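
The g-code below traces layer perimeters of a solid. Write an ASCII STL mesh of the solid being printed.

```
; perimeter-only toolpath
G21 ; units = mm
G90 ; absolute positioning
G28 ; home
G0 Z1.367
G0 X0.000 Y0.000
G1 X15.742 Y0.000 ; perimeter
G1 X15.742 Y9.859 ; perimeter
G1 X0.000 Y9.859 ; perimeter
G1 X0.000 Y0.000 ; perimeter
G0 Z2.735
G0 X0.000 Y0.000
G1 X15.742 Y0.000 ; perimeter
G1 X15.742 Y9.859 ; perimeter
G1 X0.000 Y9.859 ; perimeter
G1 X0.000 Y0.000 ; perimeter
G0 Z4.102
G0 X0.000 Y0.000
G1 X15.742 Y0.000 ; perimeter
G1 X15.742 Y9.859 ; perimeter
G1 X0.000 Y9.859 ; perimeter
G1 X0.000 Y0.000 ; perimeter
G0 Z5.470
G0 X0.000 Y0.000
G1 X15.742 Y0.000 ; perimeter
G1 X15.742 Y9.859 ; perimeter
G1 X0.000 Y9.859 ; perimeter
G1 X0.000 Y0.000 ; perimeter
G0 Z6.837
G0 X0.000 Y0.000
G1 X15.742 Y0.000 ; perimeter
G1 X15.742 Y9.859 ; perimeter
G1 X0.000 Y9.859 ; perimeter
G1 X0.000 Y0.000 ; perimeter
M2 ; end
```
solid part
  facet normal 0.0000 0.0000 -1.0000
    outer loop
      vertex 15.742 9.859 0.000
      vertex 15.742 0.000 0.000
      vertex 0.000 0.000 0.000
    endloop
  endfacet
  facet normal 0.0000 0.0000 -1.0000
    outer loop
      vertex 0.000 9.859 0.000
      vertex 15.742 9.859 0.000
      vertex 0.000 0.000 0.000
    endloop
  endfacet
  facet normal 0.0000 0.0000 1.0000
    outer loop
      vertex 0.000 0.000 6.837
      vertex 15.742 0.000 6.837
      vertex 15.742 9.859 6.837
    endloop
  endfacet
  facet normal 0.0000 0.0000 1.0000
    outer loop
      vertex 0.000 0.000 6.837
      vertex 15.742 9.859 6.837
      vertex 0.000 9.859 6.837
    endloop
  endfacet
  facet normal 0.0000 -1.0000 0.0000
    outer loop
      vertex 0.000 0.000 0.000
      vertex 15.742 0.000 0.000
      vertex 15.742 0.000 6.837
    endloop
  endfacet
  facet normal 0.0000 -1.0000 0.0000
    outer loop
      vertex 0.000 0.000 0.000
      vertex 15.742 0.000 6.837
      vertex 0.000 0.000 6.837
    endloop
  endfacet
  facet normal 0.0000 1.0000 0.0000
    outer loop
      vertex 15.742 9.859 6.837
      vertex 15.742 9.859 0.000
      vertex 0.000 9.859 0.000
    endloop
  endfacet
  facet normal 0.0000 1.0000 0.0000
    outer loop
      vertex 0.000 9.859 6.837
      vertex 15.742 9.859 6.837
      vertex 0.000 9.859 0.000
    endloop
  endfacet
  facet normal -1.0000 0.0000 0.0000
    outer loop
      vertex 0.000 9.859 6.837
      vertex 0.000 9.859 0.000
      vertex 0.000 0.000 0.000
    endloop
  endfacet
  facet normal -1.0000 0.0000 0.0000
    outer loop
      vertex 0.000 0.000 6.837
      vertex 0.000 9.859 6.837
      vertex 0.000 0.000 0.000
    endloop
  endfacet
  facet normal 1.0000 0.0000 0.0000
    outer loop
      vertex 15.742 0.000 0.000
      vertex 15.742 9.859 0.000
      vertex 15.742 9.859 6.837
    endloop
  endfacet
  facet normal 1.0000 0.0000 0.0000
    outer loop
      vertex 15.742 0.000 0.000
      vertex 15.742 9.859 6.837
      vertex 15.742 0.000 6.837
    endloop
  endfacet
endsolid part

The G0 Z moves step by Δz≈1.367 mm. Every layer's G1 loop is the same polygon, so the solid is a straight extrusion of it from z=0 to z≈6.84. Closing with flat bottom and top caps and triangulating gives 12 facets — a rectangular box, roughly 15.7 × 9.86 mm footprint and 6.84 mm tall.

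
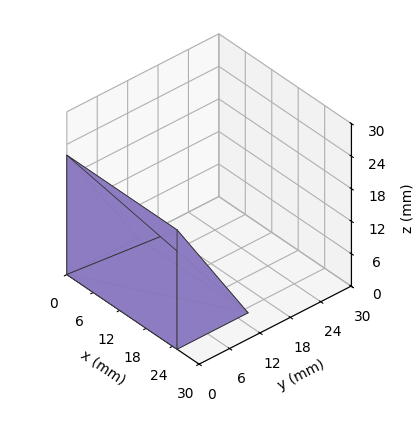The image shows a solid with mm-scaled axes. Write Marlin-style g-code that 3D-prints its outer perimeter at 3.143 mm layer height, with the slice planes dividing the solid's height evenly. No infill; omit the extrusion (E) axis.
Reading the render: the shape is a wedge (ramp): 25 × 14 mm base, rising to 22 mm along the y=0 edge and sloping linearly to z=0 at y=14 (dimensions read to the nearest mm from the axis ticks). For the g-code, the solid's height is divided into equal slices at the stated Δz and each level perimeter traced with G1 moves after a G0 lift.

; perimeter-only toolpath
G21 ; units = mm
G90 ; absolute positioning
G28 ; home
; layer 1
G0 Z3.143
G0 X0.000 Y0.000
G1 X25.000 Y0.000
G1 X25.000 Y12.000
G1 X0.000 Y12.000
G1 X0.000 Y0.000
; layer 2
G0 Z6.286
G0 X0.000 Y0.000
G1 X25.000 Y0.000
G1 X25.000 Y10.000
G1 X0.000 Y10.000
G1 X0.000 Y0.000
; layer 3
G0 Z9.429
G0 X0.000 Y0.000
G1 X25.000 Y0.000
G1 X25.000 Y8.000
G1 X0.000 Y8.000
G1 X0.000 Y0.000
; layer 4
G0 Z12.571
G0 X0.000 Y0.000
G1 X25.000 Y0.000
G1 X25.000 Y6.000
G1 X0.000 Y6.000
G1 X0.000 Y0.000
; layer 5
G0 Z15.714
G0 X0.000 Y0.000
G1 X25.000 Y0.000
G1 X25.000 Y4.000
G1 X0.000 Y4.000
G1 X0.000 Y0.000
; layer 6
G0 Z18.857
G0 X0.000 Y0.000
G1 X25.000 Y0.000
G1 X25.000 Y2.000
G1 X0.000 Y2.000
G1 X0.000 Y0.000
M2 ; end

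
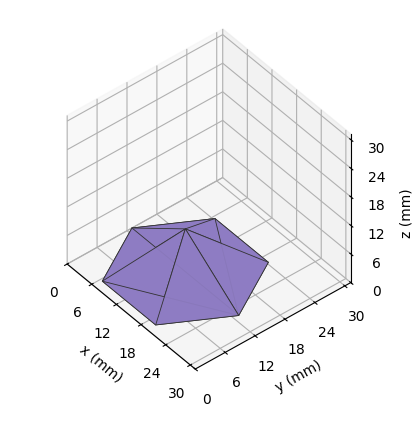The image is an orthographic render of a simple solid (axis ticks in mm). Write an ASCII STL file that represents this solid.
Reading the render: the shape is a regular 6-sided pyramid, base circumscribed radius ≈ 13 mm, apex at z ≈ 9 mm (dimensions read to the nearest mm from the axis ticks). For the STL, each face is triangulated and given an outward normal.

solid part
  facet normal 0.0000 0.0000 -1.0000
    outer loop
      vertex 6.5 24.3 0.0
      vertex 19.5 24.3 0.0
      vertex 26.0 13.0 0.0
    endloop
  endfacet
  facet normal 0.0000 0.0000 -1.0000
    outer loop
      vertex 0.0 13.0 0.0
      vertex 6.5 24.3 0.0
      vertex 26.0 13.0 0.0
    endloop
  endfacet
  facet normal 0.0000 0.0000 -1.0000
    outer loop
      vertex 6.5 1.7 0.0
      vertex 0.0 13.0 0.0
      vertex 26.0 13.0 0.0
    endloop
  endfacet
  facet normal 0.0000 0.0000 -1.0000
    outer loop
      vertex 19.5 1.7 0.0
      vertex 6.5 1.7 0.0
      vertex 26.0 13.0 0.0
    endloop
  endfacet
  facet normal 0.5410 0.3112 0.7814
    outer loop
      vertex 26.0 13.0 0.0
      vertex 19.5 24.3 0.0
      vertex 13.0 13.0 9.0
    endloop
  endfacet
  facet normal 0.0000 0.6230 0.7822
    outer loop
      vertex 19.5 24.3 0.0
      vertex 6.5 24.3 0.0
      vertex 13.0 13.0 9.0
    endloop
  endfacet
  facet normal -0.5410 0.3112 0.7814
    outer loop
      vertex 6.5 24.3 0.0
      vertex 0.0 13.0 0.0
      vertex 13.0 13.0 9.0
    endloop
  endfacet
  facet normal -0.5410 -0.3112 0.7814
    outer loop
      vertex 0.0 13.0 0.0
      vertex 6.5 1.7 0.0
      vertex 13.0 13.0 9.0
    endloop
  endfacet
  facet normal 0.0000 -0.6230 0.7822
    outer loop
      vertex 6.5 1.7 0.0
      vertex 19.5 1.7 0.0
      vertex 13.0 13.0 9.0
    endloop
  endfacet
  facet normal 0.5410 -0.3112 0.7814
    outer loop
      vertex 19.5 1.7 0.0
      vertex 26.0 13.0 0.0
      vertex 13.0 13.0 9.0
    endloop
  endfacet
endsolid part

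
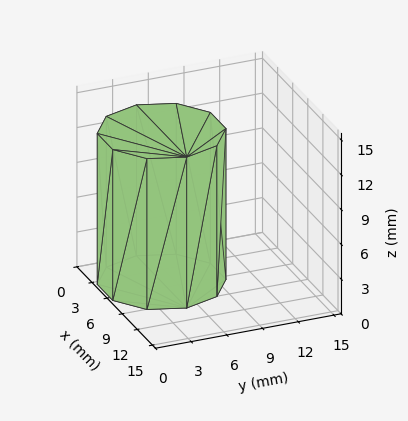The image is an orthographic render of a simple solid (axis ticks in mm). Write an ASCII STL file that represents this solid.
Reading the render: the shape is a regular 10-sided prism (a cylinder approximated with 10 flat sides), circumscribed radius ≈ 5 mm, height ≈ 13 mm (dimensions read to the nearest mm from the axis ticks). For the STL, each face is triangulated and given an outward normal.

solid part
  facet normal 0.0000 0.0000 -1.0000
    outer loop
      vertex 6.545 9.755 0.000
      vertex 9.045 7.939 0.000
      vertex 10.000 5.000 0.000
    endloop
  endfacet
  facet normal 0.0000 0.0000 -1.0000
    outer loop
      vertex 3.455 9.755 0.000
      vertex 6.545 9.755 0.000
      vertex 10.000 5.000 0.000
    endloop
  endfacet
  facet normal 0.0000 0.0000 -1.0000
    outer loop
      vertex 0.955 7.939 0.000
      vertex 3.455 9.755 0.000
      vertex 10.000 5.000 0.000
    endloop
  endfacet
  facet normal 0.0000 0.0000 -1.0000
    outer loop
      vertex 0.000 5.000 0.000
      vertex 0.955 7.939 0.000
      vertex 10.000 5.000 0.000
    endloop
  endfacet
  facet normal 0.0000 0.0000 -1.0000
    outer loop
      vertex 0.955 2.061 0.000
      vertex 0.000 5.000 0.000
      vertex 10.000 5.000 0.000
    endloop
  endfacet
  facet normal 0.0000 0.0000 -1.0000
    outer loop
      vertex 3.455 0.245 0.000
      vertex 0.955 2.061 0.000
      vertex 10.000 5.000 0.000
    endloop
  endfacet
  facet normal 0.0000 0.0000 -1.0000
    outer loop
      vertex 6.545 0.245 0.000
      vertex 3.455 0.245 0.000
      vertex 10.000 5.000 0.000
    endloop
  endfacet
  facet normal 0.0000 0.0000 -1.0000
    outer loop
      vertex 9.045 2.061 0.000
      vertex 6.545 0.245 0.000
      vertex 10.000 5.000 0.000
    endloop
  endfacet
  facet normal 0.0000 0.0000 1.0000
    outer loop
      vertex 10.000 5.000 13.000
      vertex 9.045 7.939 13.000
      vertex 6.545 9.755 13.000
    endloop
  endfacet
  facet normal 0.0000 0.0000 1.0000
    outer loop
      vertex 10.000 5.000 13.000
      vertex 6.545 9.755 13.000
      vertex 3.455 9.755 13.000
    endloop
  endfacet
  facet normal 0.0000 0.0000 1.0000
    outer loop
      vertex 10.000 5.000 13.000
      vertex 3.455 9.755 13.000
      vertex 0.955 7.939 13.000
    endloop
  endfacet
  facet normal 0.0000 0.0000 1.0000
    outer loop
      vertex 10.000 5.000 13.000
      vertex 0.955 7.939 13.000
      vertex 0.000 5.000 13.000
    endloop
  endfacet
  facet normal 0.0000 0.0000 1.0000
    outer loop
      vertex 10.000 5.000 13.000
      vertex 0.000 5.000 13.000
      vertex 0.955 2.061 13.000
    endloop
  endfacet
  facet normal 0.0000 0.0000 1.0000
    outer loop
      vertex 10.000 5.000 13.000
      vertex 0.955 2.061 13.000
      vertex 3.455 0.245 13.000
    endloop
  endfacet
  facet normal 0.0000 0.0000 1.0000
    outer loop
      vertex 10.000 5.000 13.000
      vertex 3.455 0.245 13.000
      vertex 6.545 0.245 13.000
    endloop
  endfacet
  facet normal 0.0000 0.0000 1.0000
    outer loop
      vertex 10.000 5.000 13.000
      vertex 6.545 0.245 13.000
      vertex 9.045 2.061 13.000
    endloop
  endfacet
  facet normal 0.9511 0.3090 0.0000
    outer loop
      vertex 10.000 5.000 0.000
      vertex 9.045 7.939 0.000
      vertex 9.045 7.939 13.000
    endloop
  endfacet
  facet normal 0.9511 0.3090 0.0000
    outer loop
      vertex 10.000 5.000 0.000
      vertex 9.045 7.939 13.000
      vertex 10.000 5.000 13.000
    endloop
  endfacet
  facet normal 0.5877 0.8091 0.0000
    outer loop
      vertex 9.045 7.939 0.000
      vertex 6.545 9.755 0.000
      vertex 6.545 9.755 13.000
    endloop
  endfacet
  facet normal 0.5877 0.8091 0.0000
    outer loop
      vertex 9.045 7.939 0.000
      vertex 6.545 9.755 13.000
      vertex 9.045 7.939 13.000
    endloop
  endfacet
  facet normal 0.0000 1.0000 0.0000
    outer loop
      vertex 6.545 9.755 0.000
      vertex 3.455 9.755 0.000
      vertex 3.455 9.755 13.000
    endloop
  endfacet
  facet normal 0.0000 1.0000 0.0000
    outer loop
      vertex 6.545 9.755 0.000
      vertex 3.455 9.755 13.000
      vertex 6.545 9.755 13.000
    endloop
  endfacet
  facet normal -0.5877 0.8091 0.0000
    outer loop
      vertex 3.455 9.755 0.000
      vertex 0.955 7.939 0.000
      vertex 0.955 7.939 13.000
    endloop
  endfacet
  facet normal -0.5877 0.8091 0.0000
    outer loop
      vertex 3.455 9.755 0.000
      vertex 0.955 7.939 13.000
      vertex 3.455 9.755 13.000
    endloop
  endfacet
  facet normal -0.9511 0.3090 0.0000
    outer loop
      vertex 0.955 7.939 0.000
      vertex 0.000 5.000 0.000
      vertex 0.000 5.000 13.000
    endloop
  endfacet
  facet normal -0.9511 0.3090 0.0000
    outer loop
      vertex 0.955 7.939 0.000
      vertex 0.000 5.000 13.000
      vertex 0.955 7.939 13.000
    endloop
  endfacet
  facet normal -0.9511 -0.3090 0.0000
    outer loop
      vertex 0.000 5.000 0.000
      vertex 0.955 2.061 0.000
      vertex 0.955 2.061 13.000
    endloop
  endfacet
  facet normal -0.9511 -0.3090 0.0000
    outer loop
      vertex 0.000 5.000 0.000
      vertex 0.955 2.061 13.000
      vertex 0.000 5.000 13.000
    endloop
  endfacet
  facet normal -0.5877 -0.8091 0.0000
    outer loop
      vertex 0.955 2.061 0.000
      vertex 3.455 0.245 0.000
      vertex 3.455 0.245 13.000
    endloop
  endfacet
  facet normal -0.5877 -0.8091 0.0000
    outer loop
      vertex 0.955 2.061 0.000
      vertex 3.455 0.245 13.000
      vertex 0.955 2.061 13.000
    endloop
  endfacet
  facet normal 0.0000 -1.0000 0.0000
    outer loop
      vertex 3.455 0.245 0.000
      vertex 6.545 0.245 0.000
      vertex 6.545 0.245 13.000
    endloop
  endfacet
  facet normal 0.0000 -1.0000 0.0000
    outer loop
      vertex 3.455 0.245 0.000
      vertex 6.545 0.245 13.000
      vertex 3.455 0.245 13.000
    endloop
  endfacet
  facet normal 0.5877 -0.8091 0.0000
    outer loop
      vertex 6.545 0.245 0.000
      vertex 9.045 2.061 0.000
      vertex 9.045 2.061 13.000
    endloop
  endfacet
  facet normal 0.5877 -0.8091 0.0000
    outer loop
      vertex 6.545 0.245 0.000
      vertex 9.045 2.061 13.000
      vertex 6.545 0.245 13.000
    endloop
  endfacet
  facet normal 0.9511 -0.3090 0.0000
    outer loop
      vertex 9.045 2.061 0.000
      vertex 10.000 5.000 0.000
      vertex 10.000 5.000 13.000
    endloop
  endfacet
  facet normal 0.9511 -0.3090 0.0000
    outer loop
      vertex 9.045 2.061 0.000
      vertex 10.000 5.000 13.000
      vertex 9.045 2.061 13.000
    endloop
  endfacet
endsolid part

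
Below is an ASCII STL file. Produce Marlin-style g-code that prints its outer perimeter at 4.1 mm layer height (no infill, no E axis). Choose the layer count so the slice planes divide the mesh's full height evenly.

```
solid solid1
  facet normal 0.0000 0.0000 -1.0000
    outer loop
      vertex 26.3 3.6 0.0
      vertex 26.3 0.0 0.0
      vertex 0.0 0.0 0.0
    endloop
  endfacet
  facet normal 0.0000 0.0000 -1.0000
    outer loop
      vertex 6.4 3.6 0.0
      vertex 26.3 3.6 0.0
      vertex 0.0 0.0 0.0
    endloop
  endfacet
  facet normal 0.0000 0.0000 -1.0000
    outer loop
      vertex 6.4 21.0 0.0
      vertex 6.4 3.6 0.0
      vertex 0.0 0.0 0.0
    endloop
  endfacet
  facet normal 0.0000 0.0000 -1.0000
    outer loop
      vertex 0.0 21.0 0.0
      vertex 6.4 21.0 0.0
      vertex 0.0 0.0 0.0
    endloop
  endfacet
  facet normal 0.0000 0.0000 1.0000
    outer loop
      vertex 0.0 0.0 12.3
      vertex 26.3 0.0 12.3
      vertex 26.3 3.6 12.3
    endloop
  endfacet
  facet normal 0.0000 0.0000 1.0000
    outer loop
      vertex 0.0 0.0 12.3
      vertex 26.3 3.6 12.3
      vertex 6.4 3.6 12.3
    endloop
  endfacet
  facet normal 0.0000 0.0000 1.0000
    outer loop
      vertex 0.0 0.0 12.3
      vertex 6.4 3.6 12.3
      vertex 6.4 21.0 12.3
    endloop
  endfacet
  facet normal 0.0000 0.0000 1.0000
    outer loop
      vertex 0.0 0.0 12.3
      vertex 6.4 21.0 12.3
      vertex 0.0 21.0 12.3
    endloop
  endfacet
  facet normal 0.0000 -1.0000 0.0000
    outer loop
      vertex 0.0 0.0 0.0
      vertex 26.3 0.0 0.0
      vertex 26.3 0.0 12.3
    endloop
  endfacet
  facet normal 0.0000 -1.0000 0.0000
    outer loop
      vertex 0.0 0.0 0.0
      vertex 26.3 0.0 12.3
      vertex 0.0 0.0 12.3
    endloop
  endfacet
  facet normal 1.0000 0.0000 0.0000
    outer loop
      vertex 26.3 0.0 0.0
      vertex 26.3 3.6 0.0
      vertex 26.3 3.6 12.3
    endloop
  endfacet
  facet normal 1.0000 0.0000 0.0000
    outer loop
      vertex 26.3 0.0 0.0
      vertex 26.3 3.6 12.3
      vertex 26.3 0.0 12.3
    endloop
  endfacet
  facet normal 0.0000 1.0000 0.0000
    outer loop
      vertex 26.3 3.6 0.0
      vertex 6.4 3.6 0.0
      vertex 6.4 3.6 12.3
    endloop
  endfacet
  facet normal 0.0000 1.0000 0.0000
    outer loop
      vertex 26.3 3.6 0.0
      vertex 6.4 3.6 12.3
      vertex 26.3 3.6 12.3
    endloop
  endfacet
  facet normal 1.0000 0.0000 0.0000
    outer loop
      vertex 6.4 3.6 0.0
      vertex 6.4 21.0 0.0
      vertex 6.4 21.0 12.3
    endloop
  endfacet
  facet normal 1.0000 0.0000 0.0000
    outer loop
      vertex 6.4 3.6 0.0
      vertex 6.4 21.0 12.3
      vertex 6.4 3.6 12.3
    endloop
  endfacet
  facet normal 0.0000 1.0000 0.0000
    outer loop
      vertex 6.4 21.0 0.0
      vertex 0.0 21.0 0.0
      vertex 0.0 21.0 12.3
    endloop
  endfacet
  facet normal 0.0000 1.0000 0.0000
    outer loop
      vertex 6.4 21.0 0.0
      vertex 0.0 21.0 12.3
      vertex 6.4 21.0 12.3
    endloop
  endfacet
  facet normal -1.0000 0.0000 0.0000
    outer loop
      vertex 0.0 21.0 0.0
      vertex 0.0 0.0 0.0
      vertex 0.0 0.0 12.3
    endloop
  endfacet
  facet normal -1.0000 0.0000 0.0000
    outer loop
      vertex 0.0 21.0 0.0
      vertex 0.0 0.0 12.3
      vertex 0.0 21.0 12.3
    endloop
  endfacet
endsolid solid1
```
; perimeter-only toolpath
G21 ; units = mm
G90 ; absolute positioning
G28 ; home
; layer 1
G0 Z4.1
G0 X0.0 Y0.0
G1 X26.3 Y0.0
G1 X26.3 Y3.6
G1 X6.4 Y3.6
G1 X6.4 Y21.0
G1 X0.0 Y21.0
G1 X0.0 Y0.0
; layer 2
G0 Z8.2
G0 X0.0 Y0.0
G1 X26.3 Y0.0
G1 X26.3 Y3.6
G1 X6.4 Y3.6
G1 X6.4 Y21.0
G1 X0.0 Y21.0
G1 X0.0 Y0.0
; layer 3
G0 Z12.3
G0 X0.0 Y0.0
G1 X26.3 Y0.0
G1 X26.3 Y3.6
G1 X6.4 Y3.6
G1 X6.4 Y21.0
G1 X0.0 Y21.0
G1 X0.0 Y0.0
M2 ; end

The solid is an L-shaped prism: outer 26.3 × 21 mm, arm thicknesses ≈ 3.6 mm (horizontal) and 6.4 mm (vertical), extruded 12.3 mm in z. Slicing at Δz = 4.1 mm — 3 equal slices spanning the solid's height, so layer i sits at z = i·h/3 — gives 3 non-empty perimeters. Each is a 6-segment closed polygon; G0 lifts to the layer z and rapids to the start vertex, then G1 traces the edges.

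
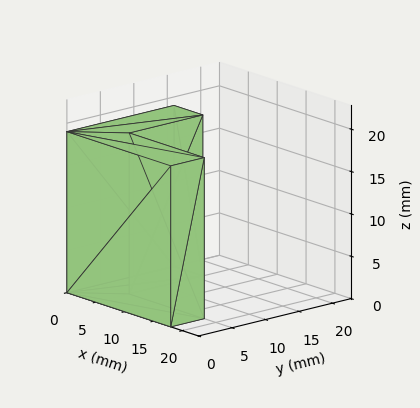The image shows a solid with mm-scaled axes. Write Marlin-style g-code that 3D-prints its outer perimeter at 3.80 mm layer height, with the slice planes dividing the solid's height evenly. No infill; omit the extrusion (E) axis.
Reading the render: the shape is an L-shaped prism: outer 18 × 16 mm, arm thicknesses ≈ 5 mm (horizontal) and 5 mm (vertical), extruded 19 mm in z (dimensions read to the nearest mm from the axis ticks). For the g-code, the solid's height is divided into equal slices at the stated Δz and each level perimeter traced with G1 moves after a G0 lift.

; perimeter-only toolpath
G21 ; units = mm
G90 ; absolute positioning
G28 ; home
; layer 1
G0 Z3.80
G0 X0.00 Y0.00
G1 X18.00 Y0.00
G1 X18.00 Y5.00
G1 X5.00 Y5.00
G1 X5.00 Y16.00
G1 X0.00 Y16.00
G1 X0.00 Y0.00
; layer 2
G0 Z7.60
G0 X0.00 Y0.00
G1 X18.00 Y0.00
G1 X18.00 Y5.00
G1 X5.00 Y5.00
G1 X5.00 Y16.00
G1 X0.00 Y16.00
G1 X0.00 Y0.00
; layer 3
G0 Z11.40
G0 X0.00 Y0.00
G1 X18.00 Y0.00
G1 X18.00 Y5.00
G1 X5.00 Y5.00
G1 X5.00 Y16.00
G1 X0.00 Y16.00
G1 X0.00 Y0.00
; layer 4
G0 Z15.20
G0 X0.00 Y0.00
G1 X18.00 Y0.00
G1 X18.00 Y5.00
G1 X5.00 Y5.00
G1 X5.00 Y16.00
G1 X0.00 Y16.00
G1 X0.00 Y0.00
; layer 5
G0 Z19.00
G0 X0.00 Y0.00
G1 X18.00 Y0.00
G1 X18.00 Y5.00
G1 X5.00 Y5.00
G1 X5.00 Y16.00
G1 X0.00 Y16.00
G1 X0.00 Y0.00
M2 ; end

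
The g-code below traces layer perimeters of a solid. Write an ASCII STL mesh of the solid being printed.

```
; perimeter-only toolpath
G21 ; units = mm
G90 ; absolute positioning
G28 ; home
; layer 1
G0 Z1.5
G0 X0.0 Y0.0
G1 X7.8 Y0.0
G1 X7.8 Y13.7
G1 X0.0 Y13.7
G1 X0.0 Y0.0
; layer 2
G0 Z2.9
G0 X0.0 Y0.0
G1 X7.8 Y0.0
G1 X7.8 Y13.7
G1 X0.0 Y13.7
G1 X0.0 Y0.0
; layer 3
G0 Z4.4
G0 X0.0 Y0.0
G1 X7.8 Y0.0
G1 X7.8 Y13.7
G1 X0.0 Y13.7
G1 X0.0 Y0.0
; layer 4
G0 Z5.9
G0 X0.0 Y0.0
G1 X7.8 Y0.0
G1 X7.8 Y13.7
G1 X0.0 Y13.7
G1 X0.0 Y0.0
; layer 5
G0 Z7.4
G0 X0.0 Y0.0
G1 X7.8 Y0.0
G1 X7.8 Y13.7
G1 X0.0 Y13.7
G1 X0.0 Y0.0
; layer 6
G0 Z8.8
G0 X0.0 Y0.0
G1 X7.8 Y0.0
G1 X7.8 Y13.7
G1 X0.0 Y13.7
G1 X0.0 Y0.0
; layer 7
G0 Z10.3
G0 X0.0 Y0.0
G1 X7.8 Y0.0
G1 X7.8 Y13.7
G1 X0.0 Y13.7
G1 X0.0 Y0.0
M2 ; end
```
solid part
  facet normal 0.0000 0.0000 -1.0000
    outer loop
      vertex 7.8 13.7 0.0
      vertex 7.8 0.0 0.0
      vertex 0.0 0.0 0.0
    endloop
  endfacet
  facet normal 0.0000 0.0000 -1.0000
    outer loop
      vertex 0.0 13.7 0.0
      vertex 7.8 13.7 0.0
      vertex 0.0 0.0 0.0
    endloop
  endfacet
  facet normal 0.0000 0.0000 1.0000
    outer loop
      vertex 0.0 0.0 10.3
      vertex 7.8 0.0 10.3
      vertex 7.8 13.7 10.3
    endloop
  endfacet
  facet normal 0.0000 0.0000 1.0000
    outer loop
      vertex 0.0 0.0 10.3
      vertex 7.8 13.7 10.3
      vertex 0.0 13.7 10.3
    endloop
  endfacet
  facet normal 0.0000 -1.0000 0.0000
    outer loop
      vertex 0.0 0.0 0.0
      vertex 7.8 0.0 0.0
      vertex 7.8 0.0 10.3
    endloop
  endfacet
  facet normal 0.0000 -1.0000 0.0000
    outer loop
      vertex 0.0 0.0 0.0
      vertex 7.8 0.0 10.3
      vertex 0.0 0.0 10.3
    endloop
  endfacet
  facet normal 0.0000 1.0000 0.0000
    outer loop
      vertex 7.8 13.7 10.3
      vertex 7.8 13.7 0.0
      vertex 0.0 13.7 0.0
    endloop
  endfacet
  facet normal 0.0000 1.0000 0.0000
    outer loop
      vertex 0.0 13.7 10.3
      vertex 7.8 13.7 10.3
      vertex 0.0 13.7 0.0
    endloop
  endfacet
  facet normal -1.0000 0.0000 0.0000
    outer loop
      vertex 0.0 13.7 10.3
      vertex 0.0 13.7 0.0
      vertex 0.0 0.0 0.0
    endloop
  endfacet
  facet normal -1.0000 0.0000 0.0000
    outer loop
      vertex 0.0 0.0 10.3
      vertex 0.0 13.7 10.3
      vertex 0.0 0.0 0.0
    endloop
  endfacet
  facet normal 1.0000 0.0000 0.0000
    outer loop
      vertex 7.8 0.0 0.0
      vertex 7.8 13.7 0.0
      vertex 7.8 13.7 10.3
    endloop
  endfacet
  facet normal 1.0000 0.0000 0.0000
    outer loop
      vertex 7.8 0.0 0.0
      vertex 7.8 13.7 10.3
      vertex 7.8 0.0 10.3
    endloop
  endfacet
endsolid part

The G0 Z moves step by Δz≈1.5 mm. Every layer's G1 loop is the same polygon, so the solid is a straight extrusion of it from z=0 to z≈10.3. Closing with flat bottom and top caps and triangulating gives 12 facets — a rectangular box, roughly 7.8 × 13.7 mm footprint and 10.3 mm tall.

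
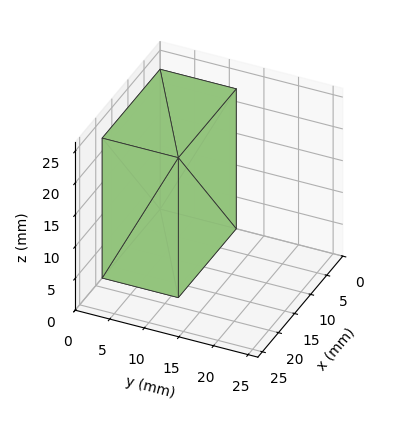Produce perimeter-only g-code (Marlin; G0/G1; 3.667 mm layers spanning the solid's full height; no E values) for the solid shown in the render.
Reading the render: the shape is a rectangular box, roughly 18 × 11 mm footprint and 22 mm tall (dimensions read to the nearest mm from the axis ticks). For the g-code, the solid's height is divided into equal slices at the stated Δz and each level perimeter traced with G1 moves after a G0 lift.

; perimeter-only toolpath
G21 ; units = mm
G90 ; absolute positioning
G28 ; home
; layer 1
G0 Z3.667
G0 X0.000 Y0.000
G1 X18.000 Y0.000
G1 X18.000 Y11.000
G1 X0.000 Y11.000
G1 X0.000 Y0.000
; layer 2
G0 Z7.333
G0 X0.000 Y0.000
G1 X18.000 Y0.000
G1 X18.000 Y11.000
G1 X0.000 Y11.000
G1 X0.000 Y0.000
; layer 3
G0 Z11.000
G0 X0.000 Y0.000
G1 X18.000 Y0.000
G1 X18.000 Y11.000
G1 X0.000 Y11.000
G1 X0.000 Y0.000
; layer 4
G0 Z14.667
G0 X0.000 Y0.000
G1 X18.000 Y0.000
G1 X18.000 Y11.000
G1 X0.000 Y11.000
G1 X0.000 Y0.000
; layer 5
G0 Z18.333
G0 X0.000 Y0.000
G1 X18.000 Y0.000
G1 X18.000 Y11.000
G1 X0.000 Y11.000
G1 X0.000 Y0.000
; layer 6
G0 Z22.000
G0 X0.000 Y0.000
G1 X18.000 Y0.000
G1 X18.000 Y11.000
G1 X0.000 Y11.000
G1 X0.000 Y0.000
M2 ; end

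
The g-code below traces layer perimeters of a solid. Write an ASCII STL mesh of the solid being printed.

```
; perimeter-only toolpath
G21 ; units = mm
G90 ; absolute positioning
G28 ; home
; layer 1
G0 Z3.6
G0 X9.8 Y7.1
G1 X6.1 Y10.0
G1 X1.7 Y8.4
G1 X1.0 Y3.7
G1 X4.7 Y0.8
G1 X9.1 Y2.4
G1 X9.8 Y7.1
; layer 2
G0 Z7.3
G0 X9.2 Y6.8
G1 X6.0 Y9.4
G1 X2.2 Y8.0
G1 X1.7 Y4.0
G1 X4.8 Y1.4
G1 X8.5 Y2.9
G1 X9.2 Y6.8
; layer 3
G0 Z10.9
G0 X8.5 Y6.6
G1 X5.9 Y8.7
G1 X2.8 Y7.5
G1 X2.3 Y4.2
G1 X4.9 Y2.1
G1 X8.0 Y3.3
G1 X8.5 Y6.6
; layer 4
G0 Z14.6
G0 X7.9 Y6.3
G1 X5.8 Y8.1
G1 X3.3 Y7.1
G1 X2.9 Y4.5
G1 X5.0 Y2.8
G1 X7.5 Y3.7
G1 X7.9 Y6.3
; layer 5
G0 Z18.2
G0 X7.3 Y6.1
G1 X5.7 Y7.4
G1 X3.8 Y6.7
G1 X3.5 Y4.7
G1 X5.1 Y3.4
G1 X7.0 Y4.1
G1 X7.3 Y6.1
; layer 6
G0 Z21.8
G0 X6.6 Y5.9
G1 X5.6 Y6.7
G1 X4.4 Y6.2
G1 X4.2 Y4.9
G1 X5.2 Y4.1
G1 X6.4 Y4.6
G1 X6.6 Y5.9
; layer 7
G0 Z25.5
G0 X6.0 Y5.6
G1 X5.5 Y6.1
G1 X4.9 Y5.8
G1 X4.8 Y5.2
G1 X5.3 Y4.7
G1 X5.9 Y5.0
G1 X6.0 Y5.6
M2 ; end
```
solid part
  facet normal 0.0000 0.0000 -1.0000
    outer loop
      vertex 1.2 8.8 0.0
      vertex 6.2 10.7 0.0
      vertex 10.4 7.3 0.0
    endloop
  endfacet
  facet normal 0.0000 0.0000 -1.0000
    outer loop
      vertex 0.4 3.5 0.0
      vertex 1.2 8.8 0.0
      vertex 10.4 7.3 0.0
    endloop
  endfacet
  facet normal 0.0000 0.0000 -1.0000
    outer loop
      vertex 4.6 0.1 0.0
      vertex 0.4 3.5 0.0
      vertex 10.4 7.3 0.0
    endloop
  endfacet
  facet normal 0.0000 0.0000 -1.0000
    outer loop
      vertex 9.6 2.0 0.0
      vertex 4.6 0.1 0.0
      vertex 10.4 7.3 0.0
    endloop
  endfacet
  facet normal 0.6214 0.7676 0.1569
    outer loop
      vertex 10.4 7.3 0.0
      vertex 6.2 10.7 0.0
      vertex 5.4 5.4 29.1
    endloop
  endfacet
  facet normal -0.3507 0.9230 0.1585
    outer loop
      vertex 6.2 10.7 0.0
      vertex 1.2 8.8 0.0
      vertex 5.4 5.4 29.1
    endloop
  endfacet
  facet normal -0.9764 0.1474 0.1581
    outer loop
      vertex 1.2 8.8 0.0
      vertex 0.4 3.5 0.0
      vertex 5.4 5.4 29.1
    endloop
  endfacet
  facet normal -0.6214 -0.7676 0.1569
    outer loop
      vertex 0.4 3.5 0.0
      vertex 4.6 0.1 0.0
      vertex 5.4 5.4 29.1
    endloop
  endfacet
  facet normal 0.3507 -0.9230 0.1585
    outer loop
      vertex 4.6 0.1 0.0
      vertex 9.6 2.0 0.0
      vertex 5.4 5.4 29.1
    endloop
  endfacet
  facet normal 0.9764 -0.1474 0.1581
    outer loop
      vertex 9.6 2.0 0.0
      vertex 10.4 7.3 0.0
      vertex 5.4 5.4 29.1
    endloop
  endfacet
endsolid part

The G0 Z moves step by Δz≈3.6 mm. The G1 loops shrink linearly with z, so the solid tapers from its base footprint up to z≈29.1. Closing with a flat bottom cap and the tapered top and triangulating gives 10 facets — a regular 6-sided pyramid, base circumscribed radius ≈ 5.4 mm, apex at z ≈ 29.1 mm.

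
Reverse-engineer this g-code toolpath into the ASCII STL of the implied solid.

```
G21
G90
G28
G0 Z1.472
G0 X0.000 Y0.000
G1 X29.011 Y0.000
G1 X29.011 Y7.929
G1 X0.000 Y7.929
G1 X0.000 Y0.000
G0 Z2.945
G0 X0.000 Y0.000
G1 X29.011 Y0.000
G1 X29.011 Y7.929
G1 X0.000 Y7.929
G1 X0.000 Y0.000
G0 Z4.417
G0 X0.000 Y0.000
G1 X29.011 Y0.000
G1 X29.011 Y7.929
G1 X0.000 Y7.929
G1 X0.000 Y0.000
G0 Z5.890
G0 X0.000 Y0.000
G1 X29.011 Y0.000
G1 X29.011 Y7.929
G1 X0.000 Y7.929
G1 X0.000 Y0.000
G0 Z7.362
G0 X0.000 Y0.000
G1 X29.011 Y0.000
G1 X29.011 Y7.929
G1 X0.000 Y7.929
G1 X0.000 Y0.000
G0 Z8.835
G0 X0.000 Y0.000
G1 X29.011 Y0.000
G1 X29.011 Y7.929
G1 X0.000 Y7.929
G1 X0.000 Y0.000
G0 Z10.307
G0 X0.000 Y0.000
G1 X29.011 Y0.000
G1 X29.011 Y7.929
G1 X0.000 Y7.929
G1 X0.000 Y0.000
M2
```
solid part
  facet normal 0.0000 0.0000 -1.0000
    outer loop
      vertex 29.011 7.929 0.000
      vertex 29.011 0.000 0.000
      vertex 0.000 0.000 0.000
    endloop
  endfacet
  facet normal 0.0000 0.0000 -1.0000
    outer loop
      vertex 0.000 7.929 0.000
      vertex 29.011 7.929 0.000
      vertex 0.000 0.000 0.000
    endloop
  endfacet
  facet normal 0.0000 0.0000 1.0000
    outer loop
      vertex 0.000 0.000 10.307
      vertex 29.011 0.000 10.307
      vertex 29.011 7.929 10.307
    endloop
  endfacet
  facet normal 0.0000 0.0000 1.0000
    outer loop
      vertex 0.000 0.000 10.307
      vertex 29.011 7.929 10.307
      vertex 0.000 7.929 10.307
    endloop
  endfacet
  facet normal 0.0000 -1.0000 0.0000
    outer loop
      vertex 0.000 0.000 0.000
      vertex 29.011 0.000 0.000
      vertex 29.011 0.000 10.307
    endloop
  endfacet
  facet normal 0.0000 -1.0000 0.0000
    outer loop
      vertex 0.000 0.000 0.000
      vertex 29.011 0.000 10.307
      vertex 0.000 0.000 10.307
    endloop
  endfacet
  facet normal 0.0000 1.0000 0.0000
    outer loop
      vertex 29.011 7.929 10.307
      vertex 29.011 7.929 0.000
      vertex 0.000 7.929 0.000
    endloop
  endfacet
  facet normal 0.0000 1.0000 0.0000
    outer loop
      vertex 0.000 7.929 10.307
      vertex 29.011 7.929 10.307
      vertex 0.000 7.929 0.000
    endloop
  endfacet
  facet normal -1.0000 0.0000 0.0000
    outer loop
      vertex 0.000 7.929 10.307
      vertex 0.000 7.929 0.000
      vertex 0.000 0.000 0.000
    endloop
  endfacet
  facet normal -1.0000 0.0000 0.0000
    outer loop
      vertex 0.000 0.000 10.307
      vertex 0.000 7.929 10.307
      vertex 0.000 0.000 0.000
    endloop
  endfacet
  facet normal 1.0000 0.0000 0.0000
    outer loop
      vertex 29.011 0.000 0.000
      vertex 29.011 7.929 0.000
      vertex 29.011 7.929 10.307
    endloop
  endfacet
  facet normal 1.0000 0.0000 0.0000
    outer loop
      vertex 29.011 0.000 0.000
      vertex 29.011 7.929 10.307
      vertex 29.011 0.000 10.307
    endloop
  endfacet
endsolid part

The G0 Z moves step by Δz≈1.472 mm. Every layer's G1 loop is the same polygon, so the solid is a straight extrusion of it from z=0 to z≈10.3. Closing with flat bottom and top caps and triangulating gives 12 facets — a rectangular box, roughly 29 × 7.93 mm footprint and 10.3 mm tall.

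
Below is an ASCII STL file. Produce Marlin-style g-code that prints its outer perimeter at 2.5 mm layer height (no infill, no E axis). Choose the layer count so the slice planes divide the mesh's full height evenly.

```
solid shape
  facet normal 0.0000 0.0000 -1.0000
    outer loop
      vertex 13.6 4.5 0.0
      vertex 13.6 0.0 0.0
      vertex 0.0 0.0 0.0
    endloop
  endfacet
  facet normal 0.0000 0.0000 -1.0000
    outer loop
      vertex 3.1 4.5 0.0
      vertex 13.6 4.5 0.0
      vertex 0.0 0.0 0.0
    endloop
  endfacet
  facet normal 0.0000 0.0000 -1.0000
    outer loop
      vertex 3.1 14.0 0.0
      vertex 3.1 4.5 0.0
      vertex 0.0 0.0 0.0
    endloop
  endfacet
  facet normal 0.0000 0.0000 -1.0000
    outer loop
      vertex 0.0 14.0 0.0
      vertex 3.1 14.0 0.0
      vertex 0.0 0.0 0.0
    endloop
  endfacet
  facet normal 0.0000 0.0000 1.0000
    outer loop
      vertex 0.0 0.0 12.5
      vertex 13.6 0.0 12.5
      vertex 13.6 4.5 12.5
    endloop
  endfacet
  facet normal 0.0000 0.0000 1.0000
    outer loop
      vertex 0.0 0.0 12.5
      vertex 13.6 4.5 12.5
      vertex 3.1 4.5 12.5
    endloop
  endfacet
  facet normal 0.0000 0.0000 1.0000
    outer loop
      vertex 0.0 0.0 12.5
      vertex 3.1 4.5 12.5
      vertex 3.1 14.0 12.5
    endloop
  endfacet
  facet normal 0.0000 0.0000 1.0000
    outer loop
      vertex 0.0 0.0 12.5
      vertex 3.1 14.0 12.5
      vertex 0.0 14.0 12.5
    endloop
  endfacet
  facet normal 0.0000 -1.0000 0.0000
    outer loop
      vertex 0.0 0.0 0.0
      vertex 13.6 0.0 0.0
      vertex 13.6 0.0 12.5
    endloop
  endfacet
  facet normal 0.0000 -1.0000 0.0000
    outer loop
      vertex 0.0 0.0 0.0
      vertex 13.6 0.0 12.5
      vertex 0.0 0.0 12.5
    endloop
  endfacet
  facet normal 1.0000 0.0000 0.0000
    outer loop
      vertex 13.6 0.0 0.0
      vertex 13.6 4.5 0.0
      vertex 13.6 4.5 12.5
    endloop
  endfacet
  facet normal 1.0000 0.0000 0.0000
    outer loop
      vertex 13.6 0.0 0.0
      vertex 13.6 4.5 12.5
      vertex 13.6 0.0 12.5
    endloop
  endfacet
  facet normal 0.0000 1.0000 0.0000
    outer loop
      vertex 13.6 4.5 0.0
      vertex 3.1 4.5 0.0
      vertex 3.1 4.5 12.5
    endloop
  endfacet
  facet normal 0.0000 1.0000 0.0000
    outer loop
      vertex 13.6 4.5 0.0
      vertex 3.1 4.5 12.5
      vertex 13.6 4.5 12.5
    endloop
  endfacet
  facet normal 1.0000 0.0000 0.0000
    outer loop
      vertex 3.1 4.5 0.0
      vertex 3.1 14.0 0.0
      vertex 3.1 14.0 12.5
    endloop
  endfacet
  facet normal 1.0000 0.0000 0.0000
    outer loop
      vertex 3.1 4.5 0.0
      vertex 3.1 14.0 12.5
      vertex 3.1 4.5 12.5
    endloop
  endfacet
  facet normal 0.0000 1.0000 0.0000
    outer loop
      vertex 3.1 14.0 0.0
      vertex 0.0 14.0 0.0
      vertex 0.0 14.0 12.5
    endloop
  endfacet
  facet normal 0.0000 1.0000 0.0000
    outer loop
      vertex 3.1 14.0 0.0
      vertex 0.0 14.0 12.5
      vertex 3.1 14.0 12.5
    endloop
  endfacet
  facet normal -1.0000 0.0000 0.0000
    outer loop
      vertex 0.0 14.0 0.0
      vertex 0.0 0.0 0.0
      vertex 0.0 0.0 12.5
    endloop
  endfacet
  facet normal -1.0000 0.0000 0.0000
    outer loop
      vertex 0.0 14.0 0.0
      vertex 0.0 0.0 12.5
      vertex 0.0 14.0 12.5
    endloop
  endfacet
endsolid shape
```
; perimeter-only toolpath
G21 ; units = mm
G90 ; absolute positioning
G28 ; home
; layer 1
G0 Z2.5
G0 X0.0 Y0.0
G1 X13.6 Y0.0
G1 X13.6 Y4.5
G1 X3.1 Y4.5
G1 X3.1 Y14.0
G1 X0.0 Y14.0
G1 X0.0 Y0.0
; layer 2
G0 Z5.0
G0 X0.0 Y0.0
G1 X13.6 Y0.0
G1 X13.6 Y4.5
G1 X3.1 Y4.5
G1 X3.1 Y14.0
G1 X0.0 Y14.0
G1 X0.0 Y0.0
; layer 3
G0 Z7.5
G0 X0.0 Y0.0
G1 X13.6 Y0.0
G1 X13.6 Y4.5
G1 X3.1 Y4.5
G1 X3.1 Y14.0
G1 X0.0 Y14.0
G1 X0.0 Y0.0
; layer 4
G0 Z10.0
G0 X0.0 Y0.0
G1 X13.6 Y0.0
G1 X13.6 Y4.5
G1 X3.1 Y4.5
G1 X3.1 Y14.0
G1 X0.0 Y14.0
G1 X0.0 Y0.0
; layer 5
G0 Z12.5
G0 X0.0 Y0.0
G1 X13.6 Y0.0
G1 X13.6 Y4.5
G1 X3.1 Y4.5
G1 X3.1 Y14.0
G1 X0.0 Y14.0
G1 X0.0 Y0.0
M2 ; end

The solid is an L-shaped prism: outer 13.6 × 14 mm, arm thicknesses ≈ 4.5 mm (horizontal) and 3.1 mm (vertical), extruded 12.5 mm in z. Slicing at Δz = 2.5 mm — 5 equal slices spanning the solid's height, so layer i sits at z = i·h/5 — gives 5 non-empty perimeters. Each is a 6-segment closed polygon; G0 lifts to the layer z and rapids to the start vertex, then G1 traces the edges.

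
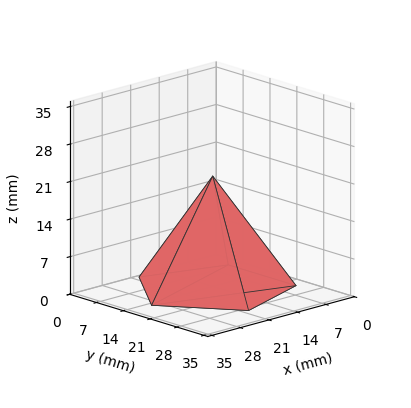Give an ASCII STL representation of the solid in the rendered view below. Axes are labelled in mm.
Reading the render: the shape is a regular 5-sided pyramid, base circumscribed radius ≈ 15 mm, apex at z ≈ 21 mm (dimensions read to the nearest mm from the axis ticks). For the STL, each face is triangulated and given an outward normal.

solid part
  facet normal 0.0000 0.0000 -1.0000
    outer loop
      vertex 2.865 23.817 0.000
      vertex 19.635 29.266 0.000
      vertex 30.000 15.000 0.000
    endloop
  endfacet
  facet normal 0.0000 0.0000 -1.0000
    outer loop
      vertex 2.865 6.183 0.000
      vertex 2.865 23.817 0.000
      vertex 30.000 15.000 0.000
    endloop
  endfacet
  facet normal 0.0000 0.0000 -1.0000
    outer loop
      vertex 19.635 0.734 0.000
      vertex 2.865 6.183 0.000
      vertex 30.000 15.000 0.000
    endloop
  endfacet
  facet normal 0.7005 0.5089 0.5003
    outer loop
      vertex 30.000 15.000 0.000
      vertex 19.635 29.266 0.000
      vertex 15.000 15.000 21.000
    endloop
  endfacet
  facet normal -0.2676 0.8234 0.5003
    outer loop
      vertex 19.635 29.266 0.000
      vertex 2.865 23.817 0.000
      vertex 15.000 15.000 21.000
    endloop
  endfacet
  facet normal -0.8658 0.0000 0.5003
    outer loop
      vertex 2.865 23.817 0.000
      vertex 2.865 6.183 0.000
      vertex 15.000 15.000 21.000
    endloop
  endfacet
  facet normal -0.2676 -0.8234 0.5003
    outer loop
      vertex 2.865 6.183 0.000
      vertex 19.635 0.734 0.000
      vertex 15.000 15.000 21.000
    endloop
  endfacet
  facet normal 0.7005 -0.5089 0.5003
    outer loop
      vertex 19.635 0.734 0.000
      vertex 30.000 15.000 0.000
      vertex 15.000 15.000 21.000
    endloop
  endfacet
endsolid part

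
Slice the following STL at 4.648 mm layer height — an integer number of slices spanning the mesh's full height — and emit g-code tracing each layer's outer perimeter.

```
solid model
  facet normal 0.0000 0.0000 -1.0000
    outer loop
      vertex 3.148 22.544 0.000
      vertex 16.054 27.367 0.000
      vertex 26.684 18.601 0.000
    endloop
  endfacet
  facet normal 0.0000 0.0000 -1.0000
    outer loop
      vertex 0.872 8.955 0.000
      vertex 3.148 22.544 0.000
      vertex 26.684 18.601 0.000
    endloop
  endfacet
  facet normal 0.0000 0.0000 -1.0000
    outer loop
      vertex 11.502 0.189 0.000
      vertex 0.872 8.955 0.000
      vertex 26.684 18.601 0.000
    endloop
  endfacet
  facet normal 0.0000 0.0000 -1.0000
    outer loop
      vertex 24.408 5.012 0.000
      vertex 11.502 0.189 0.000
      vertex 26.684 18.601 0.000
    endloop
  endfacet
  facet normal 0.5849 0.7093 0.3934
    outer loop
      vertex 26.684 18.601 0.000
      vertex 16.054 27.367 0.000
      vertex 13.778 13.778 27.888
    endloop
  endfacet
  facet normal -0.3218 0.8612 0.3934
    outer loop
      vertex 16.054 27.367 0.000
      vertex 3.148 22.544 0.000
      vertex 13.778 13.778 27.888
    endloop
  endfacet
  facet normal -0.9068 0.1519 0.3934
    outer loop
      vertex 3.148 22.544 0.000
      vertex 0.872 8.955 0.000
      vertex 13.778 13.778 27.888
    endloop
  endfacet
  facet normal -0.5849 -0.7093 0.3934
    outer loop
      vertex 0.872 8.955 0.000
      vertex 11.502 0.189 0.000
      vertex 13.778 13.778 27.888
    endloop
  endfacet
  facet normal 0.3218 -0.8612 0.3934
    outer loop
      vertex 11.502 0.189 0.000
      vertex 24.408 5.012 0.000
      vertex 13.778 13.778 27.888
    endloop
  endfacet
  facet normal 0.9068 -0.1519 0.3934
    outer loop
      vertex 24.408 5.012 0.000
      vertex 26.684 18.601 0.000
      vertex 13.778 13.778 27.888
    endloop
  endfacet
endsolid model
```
; perimeter-only toolpath
G21 ; units = mm
G90 ; absolute positioning
G28 ; home
; layer 1
G0 Z4.648
G0 X24.533 Y17.797
G1 X15.675 Y25.102
G1 X4.920 Y21.083
G1 X3.023 Y9.759
G1 X11.881 Y2.454
G1 X22.636 Y6.473
G1 X24.533 Y17.797
; layer 2
G0 Z9.296
G0 X22.382 Y16.993
G1 X15.295 Y22.837
G1 X6.691 Y19.622
G1 X5.174 Y10.563
G1 X12.261 Y4.719
G1 X20.865 Y7.934
G1 X22.382 Y16.993
; layer 3
G0 Z13.944
G0 X20.231 Y16.189
G1 X14.916 Y20.572
G1 X8.463 Y18.161
G1 X7.325 Y11.367
G1 X12.640 Y6.984
G1 X19.093 Y9.395
G1 X20.231 Y16.189
; layer 4
G0 Z18.592
G0 X18.080 Y15.386
G1 X14.537 Y18.308
G1 X10.235 Y16.700
G1 X9.476 Y12.170
G1 X13.019 Y9.248
G1 X17.321 Y10.856
G1 X18.080 Y15.386
; layer 5
G0 Z23.240
G0 X15.929 Y14.582
G1 X14.157 Y16.043
G1 X12.006 Y15.239
G1 X11.627 Y12.974
G1 X13.399 Y11.513
G1 X15.550 Y12.317
G1 X15.929 Y14.582
M2 ; end

The solid is a regular 6-sided pyramid, base circumscribed radius ≈ 13.8 mm, apex at z ≈ 27.9 mm. Slicing at Δz = 4.648 mm — 6 equal slices spanning the solid's height, so layer i sits at z = i·h/6 — gives 5 non-empty perimeters. Each is a 6-segment closed polygon; G0 lifts to the layer z and rapids to the start vertex, then G1 traces the edges. The cross-section shrinks linearly with z (the slice at the apex is degenerate and omitted).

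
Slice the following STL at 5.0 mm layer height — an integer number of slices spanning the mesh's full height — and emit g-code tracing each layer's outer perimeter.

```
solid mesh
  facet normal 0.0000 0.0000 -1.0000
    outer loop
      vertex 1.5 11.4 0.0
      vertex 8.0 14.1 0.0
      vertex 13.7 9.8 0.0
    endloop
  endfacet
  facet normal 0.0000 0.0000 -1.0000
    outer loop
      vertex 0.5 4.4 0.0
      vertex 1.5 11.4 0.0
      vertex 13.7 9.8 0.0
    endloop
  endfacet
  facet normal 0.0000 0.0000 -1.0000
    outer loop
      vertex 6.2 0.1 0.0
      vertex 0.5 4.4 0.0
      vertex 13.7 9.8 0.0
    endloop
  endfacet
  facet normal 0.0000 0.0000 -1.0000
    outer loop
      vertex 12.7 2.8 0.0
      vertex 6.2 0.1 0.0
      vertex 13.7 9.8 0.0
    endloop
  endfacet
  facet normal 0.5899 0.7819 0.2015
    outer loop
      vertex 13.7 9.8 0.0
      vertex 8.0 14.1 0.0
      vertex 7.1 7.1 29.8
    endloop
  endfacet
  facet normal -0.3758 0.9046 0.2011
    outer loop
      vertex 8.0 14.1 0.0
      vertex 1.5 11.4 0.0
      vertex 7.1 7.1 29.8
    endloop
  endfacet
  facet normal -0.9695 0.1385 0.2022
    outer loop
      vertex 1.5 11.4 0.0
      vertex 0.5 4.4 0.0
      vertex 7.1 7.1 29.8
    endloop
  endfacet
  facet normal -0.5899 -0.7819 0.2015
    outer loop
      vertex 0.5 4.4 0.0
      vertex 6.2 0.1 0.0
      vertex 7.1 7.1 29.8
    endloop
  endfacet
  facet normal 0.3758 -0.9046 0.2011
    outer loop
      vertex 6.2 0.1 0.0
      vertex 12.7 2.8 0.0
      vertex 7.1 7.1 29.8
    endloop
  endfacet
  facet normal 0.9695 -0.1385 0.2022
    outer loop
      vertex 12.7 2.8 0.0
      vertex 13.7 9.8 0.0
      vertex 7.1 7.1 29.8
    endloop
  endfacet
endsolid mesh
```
; perimeter-only toolpath
G21 ; units = mm
G90 ; absolute positioning
G28 ; home
; layer 1
G0 Z5.0
G0 X12.6 Y9.4
G1 X7.8 Y12.9
G1 X2.4 Y10.7
G1 X1.6 Y4.8
G1 X6.3 Y1.3
G1 X11.8 Y3.5
G1 X12.6 Y9.4
; layer 2
G0 Z9.9
G0 X11.5 Y8.9
G1 X7.7 Y11.8
G1 X3.4 Y10.0
G1 X2.7 Y5.3
G1 X6.5 Y2.4
G1 X10.8 Y4.2
G1 X11.5 Y8.9
; layer 3
G0 Z14.9
G0 X10.4 Y8.4
G1 X7.5 Y10.6
G1 X4.3 Y9.2
G1 X3.8 Y5.8
G1 X6.7 Y3.6
G1 X9.9 Y4.9
G1 X10.4 Y8.4
; layer 4
G0 Z19.9
G0 X9.3 Y8.0
G1 X7.4 Y9.4
G1 X5.2 Y8.5
G1 X4.9 Y6.2
G1 X6.8 Y4.8
G1 X9.0 Y5.7
G1 X9.3 Y8.0
; layer 5
G0 Z24.8
G0 X8.2 Y7.5
G1 X7.2 Y8.3
G1 X6.2 Y7.8
G1 X6.0 Y6.7
G1 X7.0 Y5.9
G1 X8.0 Y6.4
G1 X8.2 Y7.5
M2 ; end

The solid is a regular 6-sided pyramid, base circumscribed radius ≈ 7.1 mm, apex at z ≈ 29.8 mm. Slicing at Δz = 5.0 mm — 6 equal slices spanning the solid's height, so layer i sits at z = i·h/6 — gives 5 non-empty perimeters. Each is a 6-segment closed polygon; G0 lifts to the layer z and rapids to the start vertex, then G1 traces the edges. The cross-section shrinks linearly with z (the slice at the apex is degenerate and omitted).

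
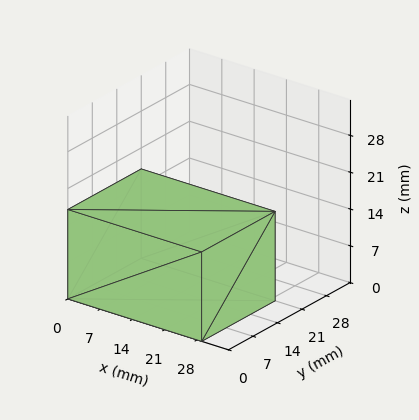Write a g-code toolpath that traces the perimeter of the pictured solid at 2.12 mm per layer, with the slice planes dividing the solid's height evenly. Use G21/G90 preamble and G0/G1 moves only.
Reading the render: the shape is a rectangular box, roughly 29 × 21 mm footprint and 17 mm tall (dimensions read to the nearest mm from the axis ticks). For the g-code, the solid's height is divided into equal slices at the stated Δz and each level perimeter traced with G1 moves after a G0 lift.

; perimeter-only toolpath
G21 ; units = mm
G90 ; absolute positioning
G28 ; home
; layer 1
G0 Z2.12
G0 X0.00 Y0.00
G1 X29.00 Y0.00
G1 X29.00 Y21.00
G1 X0.00 Y21.00
G1 X0.00 Y0.00
; layer 2
G0 Z4.25
G0 X0.00 Y0.00
G1 X29.00 Y0.00
G1 X29.00 Y21.00
G1 X0.00 Y21.00
G1 X0.00 Y0.00
; layer 3
G0 Z6.38
G0 X0.00 Y0.00
G1 X29.00 Y0.00
G1 X29.00 Y21.00
G1 X0.00 Y21.00
G1 X0.00 Y0.00
; layer 4
G0 Z8.50
G0 X0.00 Y0.00
G1 X29.00 Y0.00
G1 X29.00 Y21.00
G1 X0.00 Y21.00
G1 X0.00 Y0.00
; layer 5
G0 Z10.62
G0 X0.00 Y0.00
G1 X29.00 Y0.00
G1 X29.00 Y21.00
G1 X0.00 Y21.00
G1 X0.00 Y0.00
; layer 6
G0 Z12.75
G0 X0.00 Y0.00
G1 X29.00 Y0.00
G1 X29.00 Y21.00
G1 X0.00 Y21.00
G1 X0.00 Y0.00
; layer 7
G0 Z14.88
G0 X0.00 Y0.00
G1 X29.00 Y0.00
G1 X29.00 Y21.00
G1 X0.00 Y21.00
G1 X0.00 Y0.00
; layer 8
G0 Z17.00
G0 X0.00 Y0.00
G1 X29.00 Y0.00
G1 X29.00 Y21.00
G1 X0.00 Y21.00
G1 X0.00 Y0.00
M2 ; end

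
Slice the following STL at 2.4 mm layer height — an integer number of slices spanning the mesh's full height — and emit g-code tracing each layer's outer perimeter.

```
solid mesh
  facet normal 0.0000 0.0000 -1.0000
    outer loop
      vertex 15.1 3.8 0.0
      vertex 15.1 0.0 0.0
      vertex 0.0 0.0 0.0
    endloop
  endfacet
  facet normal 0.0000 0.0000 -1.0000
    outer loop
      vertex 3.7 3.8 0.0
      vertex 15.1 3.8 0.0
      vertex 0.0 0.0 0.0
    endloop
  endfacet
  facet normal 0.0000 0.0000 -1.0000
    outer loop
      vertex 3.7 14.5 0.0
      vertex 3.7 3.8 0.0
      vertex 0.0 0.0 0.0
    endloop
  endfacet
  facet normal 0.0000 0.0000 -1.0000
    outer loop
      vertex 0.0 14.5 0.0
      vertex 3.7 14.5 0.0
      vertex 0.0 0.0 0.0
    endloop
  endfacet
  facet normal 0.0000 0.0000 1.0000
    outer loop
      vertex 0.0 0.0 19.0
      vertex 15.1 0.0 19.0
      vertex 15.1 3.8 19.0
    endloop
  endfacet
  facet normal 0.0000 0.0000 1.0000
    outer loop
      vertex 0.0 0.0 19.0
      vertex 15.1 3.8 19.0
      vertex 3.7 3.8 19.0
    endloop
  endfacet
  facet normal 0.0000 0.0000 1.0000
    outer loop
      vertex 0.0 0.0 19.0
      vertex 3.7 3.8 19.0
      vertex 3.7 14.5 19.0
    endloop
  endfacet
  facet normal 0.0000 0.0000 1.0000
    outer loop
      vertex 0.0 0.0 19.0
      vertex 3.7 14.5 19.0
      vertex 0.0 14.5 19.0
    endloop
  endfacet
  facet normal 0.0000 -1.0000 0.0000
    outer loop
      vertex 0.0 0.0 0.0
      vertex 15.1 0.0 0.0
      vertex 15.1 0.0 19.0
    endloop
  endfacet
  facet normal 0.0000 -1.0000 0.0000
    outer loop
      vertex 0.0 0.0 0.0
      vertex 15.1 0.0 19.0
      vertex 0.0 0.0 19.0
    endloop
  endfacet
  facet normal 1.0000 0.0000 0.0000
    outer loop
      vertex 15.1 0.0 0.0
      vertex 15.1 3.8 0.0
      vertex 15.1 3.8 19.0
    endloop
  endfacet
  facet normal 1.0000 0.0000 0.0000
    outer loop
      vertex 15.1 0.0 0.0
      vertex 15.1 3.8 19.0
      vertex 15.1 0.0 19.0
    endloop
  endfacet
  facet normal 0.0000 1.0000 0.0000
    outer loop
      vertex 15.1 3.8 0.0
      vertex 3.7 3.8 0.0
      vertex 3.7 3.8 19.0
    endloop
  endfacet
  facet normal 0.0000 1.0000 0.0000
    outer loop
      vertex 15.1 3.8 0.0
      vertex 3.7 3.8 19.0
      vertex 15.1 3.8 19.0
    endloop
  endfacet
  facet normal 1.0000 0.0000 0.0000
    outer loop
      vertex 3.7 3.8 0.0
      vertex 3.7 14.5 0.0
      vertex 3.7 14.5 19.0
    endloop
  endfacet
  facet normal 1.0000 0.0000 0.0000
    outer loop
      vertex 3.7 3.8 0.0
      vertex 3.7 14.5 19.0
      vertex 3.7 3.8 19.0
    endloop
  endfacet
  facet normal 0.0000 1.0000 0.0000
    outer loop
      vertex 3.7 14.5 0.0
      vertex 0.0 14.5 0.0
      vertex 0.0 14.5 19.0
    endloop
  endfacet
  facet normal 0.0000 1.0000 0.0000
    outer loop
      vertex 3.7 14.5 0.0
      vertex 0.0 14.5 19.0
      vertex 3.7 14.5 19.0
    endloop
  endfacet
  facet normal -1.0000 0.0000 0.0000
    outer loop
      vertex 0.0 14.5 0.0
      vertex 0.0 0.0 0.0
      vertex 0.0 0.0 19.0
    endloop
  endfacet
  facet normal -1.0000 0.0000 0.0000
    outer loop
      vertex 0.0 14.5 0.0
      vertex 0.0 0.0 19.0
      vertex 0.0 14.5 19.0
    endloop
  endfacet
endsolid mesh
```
; perimeter-only toolpath
G21 ; units = mm
G90 ; absolute positioning
G28 ; home
; layer 1
G0 Z2.4
G0 X0.0 Y0.0
G1 X15.1 Y0.0
G1 X15.1 Y3.8
G1 X3.7 Y3.8
G1 X3.7 Y14.5
G1 X0.0 Y14.5
G1 X0.0 Y0.0
; layer 2
G0 Z4.8
G0 X0.0 Y0.0
G1 X15.1 Y0.0
G1 X15.1 Y3.8
G1 X3.7 Y3.8
G1 X3.7 Y14.5
G1 X0.0 Y14.5
G1 X0.0 Y0.0
; layer 3
G0 Z7.1
G0 X0.0 Y0.0
G1 X15.1 Y0.0
G1 X15.1 Y3.8
G1 X3.7 Y3.8
G1 X3.7 Y14.5
G1 X0.0 Y14.5
G1 X0.0 Y0.0
; layer 4
G0 Z9.5
G0 X0.0 Y0.0
G1 X15.1 Y0.0
G1 X15.1 Y3.8
G1 X3.7 Y3.8
G1 X3.7 Y14.5
G1 X0.0 Y14.5
G1 X0.0 Y0.0
; layer 5
G0 Z11.9
G0 X0.0 Y0.0
G1 X15.1 Y0.0
G1 X15.1 Y3.8
G1 X3.7 Y3.8
G1 X3.7 Y14.5
G1 X0.0 Y14.5
G1 X0.0 Y0.0
; layer 6
G0 Z14.2
G0 X0.0 Y0.0
G1 X15.1 Y0.0
G1 X15.1 Y3.8
G1 X3.7 Y3.8
G1 X3.7 Y14.5
G1 X0.0 Y14.5
G1 X0.0 Y0.0
; layer 7
G0 Z16.6
G0 X0.0 Y0.0
G1 X15.1 Y0.0
G1 X15.1 Y3.8
G1 X3.7 Y3.8
G1 X3.7 Y14.5
G1 X0.0 Y14.5
G1 X0.0 Y0.0
; layer 8
G0 Z19.0
G0 X0.0 Y0.0
G1 X15.1 Y0.0
G1 X15.1 Y3.8
G1 X3.7 Y3.8
G1 X3.7 Y14.5
G1 X0.0 Y14.5
G1 X0.0 Y0.0
M2 ; end

The solid is an L-shaped prism: outer 15.1 × 14.5 mm, arm thicknesses ≈ 3.8 mm (horizontal) and 3.7 mm (vertical), extruded 19 mm in z. Slicing at Δz = 2.4 mm — 8 equal slices spanning the solid's height, so layer i sits at z = i·h/8 — gives 8 non-empty perimeters. Each is a 6-segment closed polygon; G0 lifts to the layer z and rapids to the start vertex, then G1 traces the edges.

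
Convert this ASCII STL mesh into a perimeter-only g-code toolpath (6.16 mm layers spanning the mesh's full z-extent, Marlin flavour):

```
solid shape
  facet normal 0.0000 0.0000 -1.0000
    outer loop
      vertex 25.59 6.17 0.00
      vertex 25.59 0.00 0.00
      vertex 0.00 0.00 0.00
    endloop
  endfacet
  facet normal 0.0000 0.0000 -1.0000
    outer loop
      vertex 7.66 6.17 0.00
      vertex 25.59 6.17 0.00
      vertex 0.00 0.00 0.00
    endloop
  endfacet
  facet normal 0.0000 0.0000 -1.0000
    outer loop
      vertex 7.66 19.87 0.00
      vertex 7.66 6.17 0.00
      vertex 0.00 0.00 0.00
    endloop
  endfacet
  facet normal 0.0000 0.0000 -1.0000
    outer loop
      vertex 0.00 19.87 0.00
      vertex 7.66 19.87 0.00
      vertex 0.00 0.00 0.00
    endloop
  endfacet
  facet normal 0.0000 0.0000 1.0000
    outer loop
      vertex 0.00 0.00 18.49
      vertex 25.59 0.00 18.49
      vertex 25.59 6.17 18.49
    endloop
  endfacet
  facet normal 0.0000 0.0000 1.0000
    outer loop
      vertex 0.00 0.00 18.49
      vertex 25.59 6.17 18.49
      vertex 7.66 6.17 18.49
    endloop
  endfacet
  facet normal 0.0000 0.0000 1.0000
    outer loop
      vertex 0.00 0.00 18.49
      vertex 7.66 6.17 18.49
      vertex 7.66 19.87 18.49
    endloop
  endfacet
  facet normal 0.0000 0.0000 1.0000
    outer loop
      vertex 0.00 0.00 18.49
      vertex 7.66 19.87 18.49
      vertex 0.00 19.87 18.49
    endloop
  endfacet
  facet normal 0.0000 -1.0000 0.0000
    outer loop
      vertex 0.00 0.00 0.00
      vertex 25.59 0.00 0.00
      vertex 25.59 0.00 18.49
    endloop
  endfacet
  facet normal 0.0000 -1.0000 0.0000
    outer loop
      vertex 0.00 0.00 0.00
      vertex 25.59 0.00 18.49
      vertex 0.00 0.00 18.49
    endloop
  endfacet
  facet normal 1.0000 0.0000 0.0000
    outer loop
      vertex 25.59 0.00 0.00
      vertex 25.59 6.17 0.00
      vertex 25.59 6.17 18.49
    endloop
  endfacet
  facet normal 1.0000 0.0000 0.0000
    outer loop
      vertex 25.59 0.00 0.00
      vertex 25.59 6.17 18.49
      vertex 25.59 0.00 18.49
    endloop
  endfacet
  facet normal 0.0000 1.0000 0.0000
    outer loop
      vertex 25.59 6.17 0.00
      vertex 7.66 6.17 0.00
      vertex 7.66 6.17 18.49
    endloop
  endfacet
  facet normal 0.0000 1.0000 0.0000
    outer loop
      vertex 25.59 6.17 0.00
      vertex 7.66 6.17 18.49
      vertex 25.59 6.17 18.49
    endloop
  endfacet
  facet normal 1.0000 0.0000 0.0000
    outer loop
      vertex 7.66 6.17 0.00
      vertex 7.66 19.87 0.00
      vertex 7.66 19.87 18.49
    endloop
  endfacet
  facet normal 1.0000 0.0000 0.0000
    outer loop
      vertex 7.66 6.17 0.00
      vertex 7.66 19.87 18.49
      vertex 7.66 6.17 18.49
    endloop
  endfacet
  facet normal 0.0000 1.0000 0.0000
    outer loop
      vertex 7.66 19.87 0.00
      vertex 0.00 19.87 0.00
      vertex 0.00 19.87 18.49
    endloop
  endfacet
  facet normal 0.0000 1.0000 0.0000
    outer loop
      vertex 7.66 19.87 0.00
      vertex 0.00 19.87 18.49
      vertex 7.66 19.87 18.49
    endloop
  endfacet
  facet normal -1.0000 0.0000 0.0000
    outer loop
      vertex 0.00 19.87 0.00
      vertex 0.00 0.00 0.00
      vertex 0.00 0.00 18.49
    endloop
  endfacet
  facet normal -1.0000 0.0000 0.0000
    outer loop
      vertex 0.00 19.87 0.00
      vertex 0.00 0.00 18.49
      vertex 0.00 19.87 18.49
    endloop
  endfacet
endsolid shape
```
; perimeter-only toolpath
G21 ; units = mm
G90 ; absolute positioning
G28 ; home
; layer 1
G0 Z6.16
G0 X0.00 Y0.00
G1 X25.59 Y0.00
G1 X25.59 Y6.17
G1 X7.66 Y6.17
G1 X7.66 Y19.87
G1 X0.00 Y19.87
G1 X0.00 Y0.00
; layer 2
G0 Z12.33
G0 X0.00 Y0.00
G1 X25.59 Y0.00
G1 X25.59 Y6.17
G1 X7.66 Y6.17
G1 X7.66 Y19.87
G1 X0.00 Y19.87
G1 X0.00 Y0.00
; layer 3
G0 Z18.49
G0 X0.00 Y0.00
G1 X25.59 Y0.00
G1 X25.59 Y6.17
G1 X7.66 Y6.17
G1 X7.66 Y19.87
G1 X0.00 Y19.87
G1 X0.00 Y0.00
M2 ; end

The solid is an L-shaped prism: outer 25.6 × 19.9 mm, arm thicknesses ≈ 6.17 mm (horizontal) and 7.66 mm (vertical), extruded 18.5 mm in z. Slicing at Δz = 6.16 mm — 3 equal slices spanning the solid's height, so layer i sits at z = i·h/3 — gives 3 non-empty perimeters. Each is a 6-segment closed polygon; G0 lifts to the layer z and rapids to the start vertex, then G1 traces the edges.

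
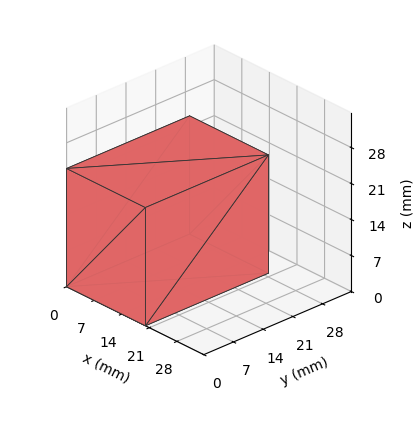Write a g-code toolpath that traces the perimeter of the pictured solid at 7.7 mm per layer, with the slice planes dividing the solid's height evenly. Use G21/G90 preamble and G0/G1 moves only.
Reading the render: the shape is a rectangular box, roughly 20 × 29 mm footprint and 23 mm tall (dimensions read to the nearest mm from the axis ticks). For the g-code, the solid's height is divided into equal slices at the stated Δz and each level perimeter traced with G1 moves after a G0 lift.

; perimeter-only toolpath
G21 ; units = mm
G90 ; absolute positioning
G28 ; home
; layer 1
G0 Z7.7
G0 X0.0 Y0.0
G1 X20.0 Y0.0
G1 X20.0 Y29.0
G1 X0.0 Y29.0
G1 X0.0 Y0.0
; layer 2
G0 Z15.3
G0 X0.0 Y0.0
G1 X20.0 Y0.0
G1 X20.0 Y29.0
G1 X0.0 Y29.0
G1 X0.0 Y0.0
; layer 3
G0 Z23.0
G0 X0.0 Y0.0
G1 X20.0 Y0.0
G1 X20.0 Y29.0
G1 X0.0 Y29.0
G1 X0.0 Y0.0
M2 ; end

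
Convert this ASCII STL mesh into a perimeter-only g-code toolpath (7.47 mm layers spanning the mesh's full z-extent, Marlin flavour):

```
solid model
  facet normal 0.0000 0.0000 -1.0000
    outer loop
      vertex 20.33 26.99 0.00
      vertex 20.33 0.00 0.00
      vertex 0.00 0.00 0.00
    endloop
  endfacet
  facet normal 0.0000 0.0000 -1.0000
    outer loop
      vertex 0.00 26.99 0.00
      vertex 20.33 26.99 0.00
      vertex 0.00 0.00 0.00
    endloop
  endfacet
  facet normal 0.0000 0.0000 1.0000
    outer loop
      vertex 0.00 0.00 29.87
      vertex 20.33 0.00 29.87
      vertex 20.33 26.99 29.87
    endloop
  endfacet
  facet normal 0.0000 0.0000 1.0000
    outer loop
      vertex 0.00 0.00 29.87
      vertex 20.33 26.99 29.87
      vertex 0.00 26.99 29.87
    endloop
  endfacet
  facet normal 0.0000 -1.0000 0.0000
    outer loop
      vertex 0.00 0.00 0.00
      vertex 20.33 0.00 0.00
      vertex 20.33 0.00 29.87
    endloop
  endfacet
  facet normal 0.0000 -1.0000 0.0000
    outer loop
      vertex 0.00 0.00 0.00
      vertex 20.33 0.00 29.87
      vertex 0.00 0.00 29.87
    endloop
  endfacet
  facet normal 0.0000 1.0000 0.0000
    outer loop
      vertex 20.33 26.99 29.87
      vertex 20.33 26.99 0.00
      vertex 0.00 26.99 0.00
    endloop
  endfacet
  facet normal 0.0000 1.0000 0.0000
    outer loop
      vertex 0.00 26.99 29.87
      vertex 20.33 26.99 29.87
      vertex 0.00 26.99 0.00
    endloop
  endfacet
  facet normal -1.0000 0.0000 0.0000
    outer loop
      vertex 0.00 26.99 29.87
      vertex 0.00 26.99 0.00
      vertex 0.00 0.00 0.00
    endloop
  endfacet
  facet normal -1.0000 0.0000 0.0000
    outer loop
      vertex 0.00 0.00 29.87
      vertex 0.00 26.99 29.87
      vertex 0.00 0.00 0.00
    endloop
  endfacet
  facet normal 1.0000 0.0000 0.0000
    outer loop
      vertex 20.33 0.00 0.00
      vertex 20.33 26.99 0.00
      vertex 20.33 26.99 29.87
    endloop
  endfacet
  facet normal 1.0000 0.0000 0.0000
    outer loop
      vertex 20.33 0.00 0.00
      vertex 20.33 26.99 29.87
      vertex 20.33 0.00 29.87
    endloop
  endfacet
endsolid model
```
; perimeter-only toolpath
G21 ; units = mm
G90 ; absolute positioning
G28 ; home
; layer 1
G0 Z7.47
G0 X0.00 Y0.00
G1 X20.33 Y0.00
G1 X20.33 Y26.99
G1 X0.00 Y26.99
G1 X0.00 Y0.00
; layer 2
G0 Z14.94
G0 X0.00 Y0.00
G1 X20.33 Y0.00
G1 X20.33 Y26.99
G1 X0.00 Y26.99
G1 X0.00 Y0.00
; layer 3
G0 Z22.40
G0 X0.00 Y0.00
G1 X20.33 Y0.00
G1 X20.33 Y26.99
G1 X0.00 Y26.99
G1 X0.00 Y0.00
; layer 4
G0 Z29.87
G0 X0.00 Y0.00
G1 X20.33 Y0.00
G1 X20.33 Y26.99
G1 X0.00 Y26.99
G1 X0.00 Y0.00
M2 ; end

The solid is a rectangular box, roughly 20.3 × 27 mm footprint and 29.9 mm tall. Slicing at Δz = 7.47 mm — 4 equal slices spanning the solid's height, so layer i sits at z = i·h/4 — gives 4 non-empty perimeters. Each is a 4-segment closed polygon; G0 lifts to the layer z and rapids to the start vertex, then G1 traces the edges.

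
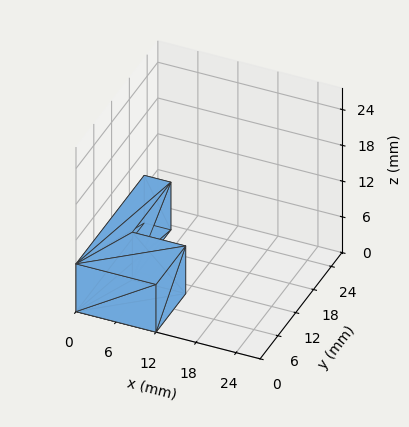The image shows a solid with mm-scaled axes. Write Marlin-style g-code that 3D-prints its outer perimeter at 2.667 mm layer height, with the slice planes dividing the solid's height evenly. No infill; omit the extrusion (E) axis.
Reading the render: the shape is an L-shaped prism: outer 12 × 23 mm, arm thicknesses ≈ 10 mm (horizontal) and 4 mm (vertical), extruded 8 mm in z (dimensions read to the nearest mm from the axis ticks). For the g-code, the solid's height is divided into equal slices at the stated Δz and each level perimeter traced with G1 moves after a G0 lift.

; perimeter-only toolpath
G21 ; units = mm
G90 ; absolute positioning
G28 ; home
; layer 1
G0 Z2.667
G0 X0.000 Y0.000
G1 X12.000 Y0.000
G1 X12.000 Y10.000
G1 X4.000 Y10.000
G1 X4.000 Y23.000
G1 X0.000 Y23.000
G1 X0.000 Y0.000
; layer 2
G0 Z5.333
G0 X0.000 Y0.000
G1 X12.000 Y0.000
G1 X12.000 Y10.000
G1 X4.000 Y10.000
G1 X4.000 Y23.000
G1 X0.000 Y23.000
G1 X0.000 Y0.000
; layer 3
G0 Z8.000
G0 X0.000 Y0.000
G1 X12.000 Y0.000
G1 X12.000 Y10.000
G1 X4.000 Y10.000
G1 X4.000 Y23.000
G1 X0.000 Y23.000
G1 X0.000 Y0.000
M2 ; end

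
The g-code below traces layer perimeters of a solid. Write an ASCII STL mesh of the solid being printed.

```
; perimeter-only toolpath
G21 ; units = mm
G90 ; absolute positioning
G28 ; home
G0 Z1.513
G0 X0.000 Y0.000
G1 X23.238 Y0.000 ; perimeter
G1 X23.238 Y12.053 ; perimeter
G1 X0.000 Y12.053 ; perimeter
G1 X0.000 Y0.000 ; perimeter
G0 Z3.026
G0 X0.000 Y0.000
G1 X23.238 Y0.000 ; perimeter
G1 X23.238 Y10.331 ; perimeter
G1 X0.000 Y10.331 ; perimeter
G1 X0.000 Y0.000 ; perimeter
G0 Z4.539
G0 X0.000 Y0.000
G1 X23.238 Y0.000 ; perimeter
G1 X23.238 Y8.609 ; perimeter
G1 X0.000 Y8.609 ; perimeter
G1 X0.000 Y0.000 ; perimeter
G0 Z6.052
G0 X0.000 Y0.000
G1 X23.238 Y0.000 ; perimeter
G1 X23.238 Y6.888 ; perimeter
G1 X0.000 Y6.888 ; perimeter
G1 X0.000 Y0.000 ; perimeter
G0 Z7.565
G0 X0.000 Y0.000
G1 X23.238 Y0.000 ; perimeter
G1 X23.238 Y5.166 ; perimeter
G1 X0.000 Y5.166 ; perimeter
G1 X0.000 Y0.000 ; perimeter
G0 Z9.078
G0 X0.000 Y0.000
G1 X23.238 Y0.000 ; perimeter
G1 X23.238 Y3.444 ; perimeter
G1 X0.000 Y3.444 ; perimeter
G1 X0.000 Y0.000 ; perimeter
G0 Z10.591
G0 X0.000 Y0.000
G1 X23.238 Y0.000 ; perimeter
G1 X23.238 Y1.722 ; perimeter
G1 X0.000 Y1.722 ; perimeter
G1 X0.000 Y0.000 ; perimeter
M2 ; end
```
solid part
  facet normal 0.0000 0.0000 -1.0000
    outer loop
      vertex 23.238 13.775 0.000
      vertex 23.238 0.000 0.000
      vertex 0.000 0.000 0.000
    endloop
  endfacet
  facet normal 0.0000 0.0000 -1.0000
    outer loop
      vertex 0.000 13.775 0.000
      vertex 23.238 13.775 0.000
      vertex 0.000 0.000 0.000
    endloop
  endfacet
  facet normal 0.0000 -1.0000 0.0000
    outer loop
      vertex 0.000 0.000 0.000
      vertex 23.238 0.000 0.000
      vertex 23.238 0.000 12.104
    endloop
  endfacet
  facet normal 0.0000 -1.0000 0.0000
    outer loop
      vertex 0.000 0.000 0.000
      vertex 23.238 0.000 12.104
      vertex 0.000 0.000 12.104
    endloop
  endfacet
  facet normal 0.0000 0.6601 0.7512
    outer loop
      vertex 0.000 0.000 12.104
      vertex 23.238 0.000 12.104
      vertex 23.238 13.775 0.000
    endloop
  endfacet
  facet normal 0.0000 0.6601 0.7512
    outer loop
      vertex 0.000 0.000 12.104
      vertex 23.238 13.775 0.000
      vertex 0.000 13.775 0.000
    endloop
  endfacet
  facet normal -1.0000 0.0000 0.0000
    outer loop
      vertex 0.000 0.000 12.104
      vertex 0.000 13.775 0.000
      vertex 0.000 0.000 0.000
    endloop
  endfacet
  facet normal 1.0000 0.0000 0.0000
    outer loop
      vertex 23.238 0.000 0.000
      vertex 23.238 13.775 0.000
      vertex 23.238 0.000 12.104
    endloop
  endfacet
endsolid part

The G0 Z moves step by Δz≈1.513 mm. The G1 loops shrink linearly with z, so the solid tapers from its base footprint up to z≈12.1. Closing with a flat bottom cap and the tapered top and triangulating gives 8 facets — a wedge (ramp): 23.2 × 13.8 mm base, rising to 12.1 mm along the y=0 edge and sloping linearly to z=0 at y=13.8.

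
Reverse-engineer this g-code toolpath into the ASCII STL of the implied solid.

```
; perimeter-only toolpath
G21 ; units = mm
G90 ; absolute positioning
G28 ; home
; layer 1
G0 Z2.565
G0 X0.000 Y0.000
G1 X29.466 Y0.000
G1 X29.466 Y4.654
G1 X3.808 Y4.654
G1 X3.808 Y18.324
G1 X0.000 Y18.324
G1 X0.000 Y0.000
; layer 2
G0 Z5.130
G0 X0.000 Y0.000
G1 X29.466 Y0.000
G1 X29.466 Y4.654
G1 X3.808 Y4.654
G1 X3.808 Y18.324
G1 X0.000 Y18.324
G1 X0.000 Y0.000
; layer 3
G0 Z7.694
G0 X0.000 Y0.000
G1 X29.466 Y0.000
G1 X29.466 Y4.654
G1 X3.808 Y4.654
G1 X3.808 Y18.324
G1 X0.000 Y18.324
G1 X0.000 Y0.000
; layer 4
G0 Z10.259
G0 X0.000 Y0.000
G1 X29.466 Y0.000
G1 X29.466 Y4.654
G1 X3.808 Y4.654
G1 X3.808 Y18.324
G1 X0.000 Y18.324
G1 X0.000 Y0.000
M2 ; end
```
solid part
  facet normal 0.0000 0.0000 -1.0000
    outer loop
      vertex 29.466 4.654 0.000
      vertex 29.466 0.000 0.000
      vertex 0.000 0.000 0.000
    endloop
  endfacet
  facet normal 0.0000 0.0000 -1.0000
    outer loop
      vertex 3.808 4.654 0.000
      vertex 29.466 4.654 0.000
      vertex 0.000 0.000 0.000
    endloop
  endfacet
  facet normal 0.0000 0.0000 -1.0000
    outer loop
      vertex 3.808 18.324 0.000
      vertex 3.808 4.654 0.000
      vertex 0.000 0.000 0.000
    endloop
  endfacet
  facet normal 0.0000 0.0000 -1.0000
    outer loop
      vertex 0.000 18.324 0.000
      vertex 3.808 18.324 0.000
      vertex 0.000 0.000 0.000
    endloop
  endfacet
  facet normal 0.0000 0.0000 1.0000
    outer loop
      vertex 0.000 0.000 10.259
      vertex 29.466 0.000 10.259
      vertex 29.466 4.654 10.259
    endloop
  endfacet
  facet normal 0.0000 0.0000 1.0000
    outer loop
      vertex 0.000 0.000 10.259
      vertex 29.466 4.654 10.259
      vertex 3.808 4.654 10.259
    endloop
  endfacet
  facet normal 0.0000 0.0000 1.0000
    outer loop
      vertex 0.000 0.000 10.259
      vertex 3.808 4.654 10.259
      vertex 3.808 18.324 10.259
    endloop
  endfacet
  facet normal 0.0000 0.0000 1.0000
    outer loop
      vertex 0.000 0.000 10.259
      vertex 3.808 18.324 10.259
      vertex 0.000 18.324 10.259
    endloop
  endfacet
  facet normal 0.0000 -1.0000 0.0000
    outer loop
      vertex 0.000 0.000 0.000
      vertex 29.466 0.000 0.000
      vertex 29.466 0.000 10.259
    endloop
  endfacet
  facet normal 0.0000 -1.0000 0.0000
    outer loop
      vertex 0.000 0.000 0.000
      vertex 29.466 0.000 10.259
      vertex 0.000 0.000 10.259
    endloop
  endfacet
  facet normal 1.0000 0.0000 0.0000
    outer loop
      vertex 29.466 0.000 0.000
      vertex 29.466 4.654 0.000
      vertex 29.466 4.654 10.259
    endloop
  endfacet
  facet normal 1.0000 0.0000 0.0000
    outer loop
      vertex 29.466 0.000 0.000
      vertex 29.466 4.654 10.259
      vertex 29.466 0.000 10.259
    endloop
  endfacet
  facet normal 0.0000 1.0000 0.0000
    outer loop
      vertex 29.466 4.654 0.000
      vertex 3.808 4.654 0.000
      vertex 3.808 4.654 10.259
    endloop
  endfacet
  facet normal 0.0000 1.0000 0.0000
    outer loop
      vertex 29.466 4.654 0.000
      vertex 3.808 4.654 10.259
      vertex 29.466 4.654 10.259
    endloop
  endfacet
  facet normal 1.0000 0.0000 0.0000
    outer loop
      vertex 3.808 4.654 0.000
      vertex 3.808 18.324 0.000
      vertex 3.808 18.324 10.259
    endloop
  endfacet
  facet normal 1.0000 0.0000 0.0000
    outer loop
      vertex 3.808 4.654 0.000
      vertex 3.808 18.324 10.259
      vertex 3.808 4.654 10.259
    endloop
  endfacet
  facet normal 0.0000 1.0000 0.0000
    outer loop
      vertex 3.808 18.324 0.000
      vertex 0.000 18.324 0.000
      vertex 0.000 18.324 10.259
    endloop
  endfacet
  facet normal 0.0000 1.0000 0.0000
    outer loop
      vertex 3.808 18.324 0.000
      vertex 0.000 18.324 10.259
      vertex 3.808 18.324 10.259
    endloop
  endfacet
  facet normal -1.0000 0.0000 0.0000
    outer loop
      vertex 0.000 18.324 0.000
      vertex 0.000 0.000 0.000
      vertex 0.000 0.000 10.259
    endloop
  endfacet
  facet normal -1.0000 0.0000 0.0000
    outer loop
      vertex 0.000 18.324 0.000
      vertex 0.000 0.000 10.259
      vertex 0.000 18.324 10.259
    endloop
  endfacet
endsolid part

The G0 Z moves step by Δz≈2.565 mm. Every layer's G1 loop is the same polygon, so the solid is a straight extrusion of it from z=0 to z≈10.3. Closing with flat bottom and top caps and triangulating gives 20 facets — an L-shaped prism: outer 29.5 × 18.3 mm, arm thicknesses ≈ 4.65 mm (horizontal) and 3.81 mm (vertical), extruded 10.3 mm in z.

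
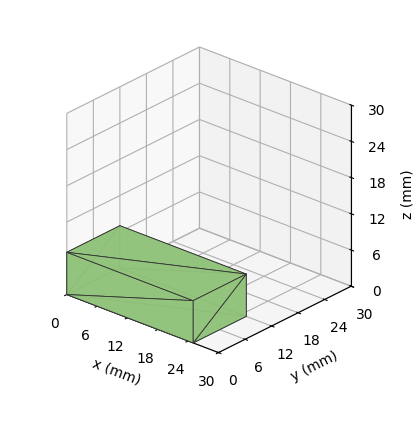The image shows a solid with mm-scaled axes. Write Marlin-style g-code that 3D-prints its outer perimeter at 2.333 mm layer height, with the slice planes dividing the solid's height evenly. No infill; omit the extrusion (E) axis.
Reading the render: the shape is a rectangular box, roughly 25 × 12 mm footprint and 7 mm tall (dimensions read to the nearest mm from the axis ticks). For the g-code, the solid's height is divided into equal slices at the stated Δz and each level perimeter traced with G1 moves after a G0 lift.

; perimeter-only toolpath
G21 ; units = mm
G90 ; absolute positioning
G28 ; home
; layer 1
G0 Z2.333
G0 X0.000 Y0.000
G1 X25.000 Y0.000
G1 X25.000 Y12.000
G1 X0.000 Y12.000
G1 X0.000 Y0.000
; layer 2
G0 Z4.667
G0 X0.000 Y0.000
G1 X25.000 Y0.000
G1 X25.000 Y12.000
G1 X0.000 Y12.000
G1 X0.000 Y0.000
; layer 3
G0 Z7.000
G0 X0.000 Y0.000
G1 X25.000 Y0.000
G1 X25.000 Y12.000
G1 X0.000 Y12.000
G1 X0.000 Y0.000
M2 ; end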